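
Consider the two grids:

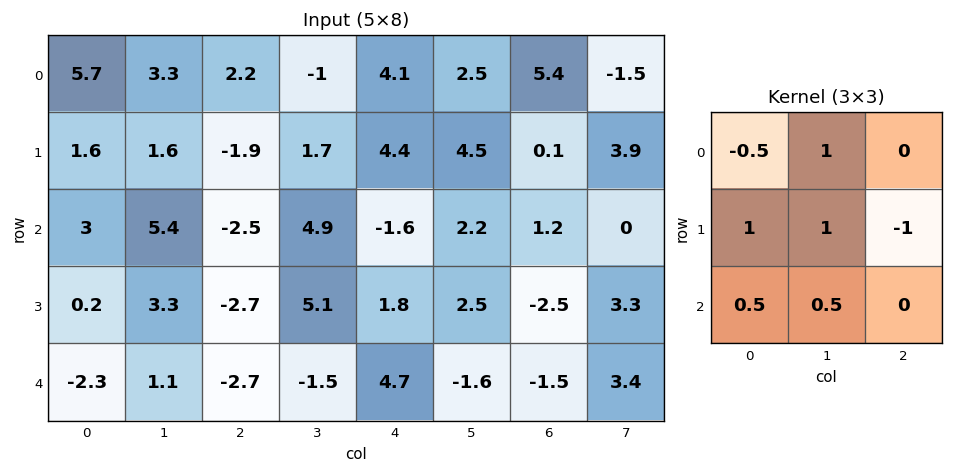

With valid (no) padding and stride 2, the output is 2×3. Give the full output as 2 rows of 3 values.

Output[0,0]: The receptive field on the input at this output position is [5.7 3.3 2.2 / 1.6 1.6 -1.9 / 3 5.4 -2.5]. Elementwise product with the kernel and sum: 5.7·-0.5 + 3.3·1 + 1.6·1 + 1.6·1 + -1.9·-1 + 3·0.5 + 5.4·0.5.
Output[0,1]: The receptive field on the input at this output position is [2.2 -1 4.1 / -1.9 1.7 4.4 / -2.5 4.9 -1.6]. Elementwise product with the kernel and sum: 2.2·-0.5 + -1·1 + -1.9·1 + 1.7·1 + 4.4·-1 + -2.5·0.5 + 4.9·0.5.

9.75 -5.5 9.55
9.5 4.65 11.35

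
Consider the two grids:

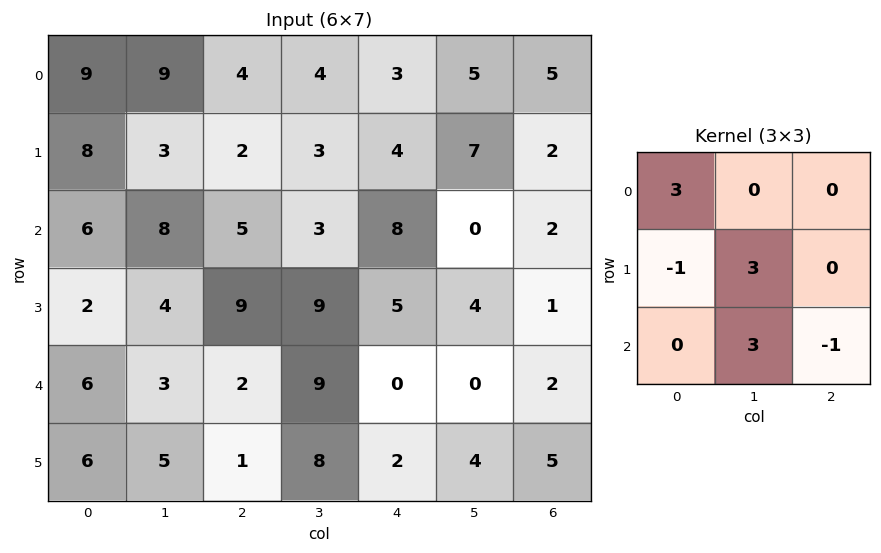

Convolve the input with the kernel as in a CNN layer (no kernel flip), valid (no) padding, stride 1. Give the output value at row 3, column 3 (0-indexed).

The receptive field on the input at this output position is [9 5 4 / 9 0 0 / 8 2 4]. Elementwise product with the kernel and sum: 9·3 + 9·-1 + 0·3 + 2·3 + 4·-1.

20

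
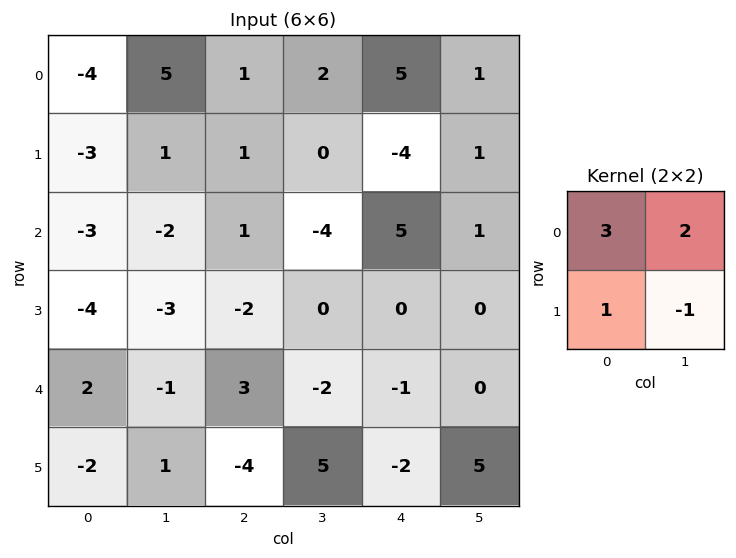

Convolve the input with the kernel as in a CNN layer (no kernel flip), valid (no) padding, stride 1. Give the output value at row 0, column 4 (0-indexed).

The receptive field on the input at this output position is [5 1 / -4 1]. Elementwise product with the kernel and sum: 5·3 + 1·2 + -4·1 + 1·-1.

12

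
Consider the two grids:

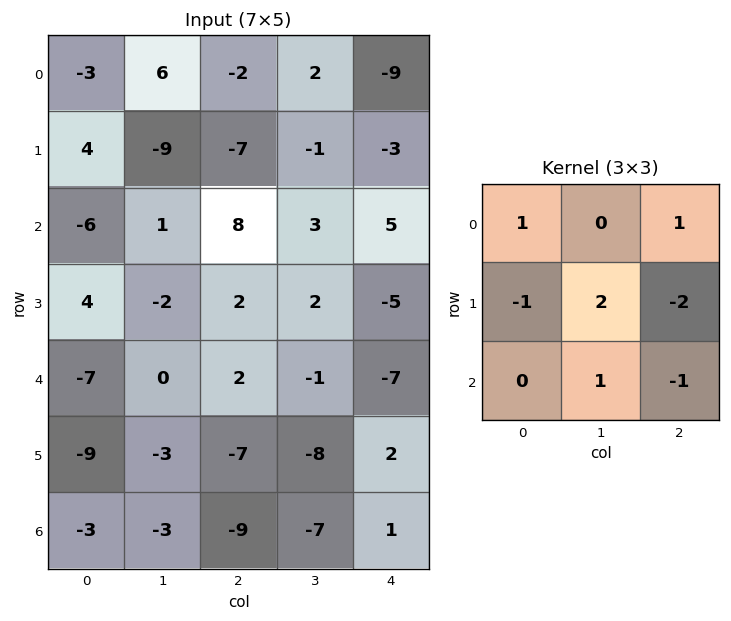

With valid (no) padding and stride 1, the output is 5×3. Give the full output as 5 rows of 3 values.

Output[0,0]: The receptive field on the input at this output position is [-3 6 -2 / 4 -9 -7 / -6 1 8]. Elementwise product with the kernel and sum: -3·1 + -2·1 + 4·-1 + -9·2 + -7·-2 + 1·1 + 8·-1.
Output[0,1]: The receptive field on the input at this output position is [6 -2 2 / -9 -7 -1 / 1 8 3]. Elementwise product with the kernel and sum: 6·1 + 2·1 + -9·-1 + -7·2 + -1·-2 + 8·1 + 3·-1.

-20 10 -2
-15 -1 -15
-12 9 31
13 7 -3
18 2 -26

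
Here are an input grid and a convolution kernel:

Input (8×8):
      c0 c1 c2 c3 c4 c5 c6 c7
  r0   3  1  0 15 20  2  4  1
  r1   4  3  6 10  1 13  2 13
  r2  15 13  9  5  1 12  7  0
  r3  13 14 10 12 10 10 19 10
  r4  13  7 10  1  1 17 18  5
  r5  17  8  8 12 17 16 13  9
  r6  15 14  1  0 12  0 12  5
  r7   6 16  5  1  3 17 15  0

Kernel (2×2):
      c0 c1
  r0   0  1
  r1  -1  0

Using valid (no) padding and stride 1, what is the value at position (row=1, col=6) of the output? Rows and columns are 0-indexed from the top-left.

The receptive field on the input at this output position is [2 13 / 7 0]. Elementwise product with the kernel and sum: 13·1 + 7·-1.

6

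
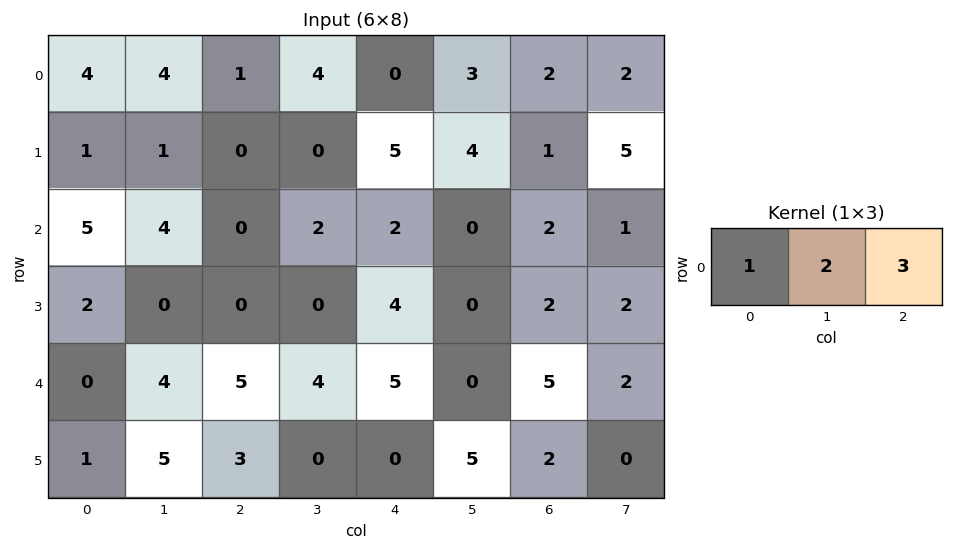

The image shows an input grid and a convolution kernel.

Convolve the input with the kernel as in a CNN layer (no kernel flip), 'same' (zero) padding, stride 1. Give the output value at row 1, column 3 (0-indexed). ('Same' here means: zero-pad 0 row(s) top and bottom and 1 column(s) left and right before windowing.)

The receptive field on the zero-padded input at this output position is [0 0 5]. Elementwise product with the kernel and sum: 0·1 + 0·2 + 5·3.

15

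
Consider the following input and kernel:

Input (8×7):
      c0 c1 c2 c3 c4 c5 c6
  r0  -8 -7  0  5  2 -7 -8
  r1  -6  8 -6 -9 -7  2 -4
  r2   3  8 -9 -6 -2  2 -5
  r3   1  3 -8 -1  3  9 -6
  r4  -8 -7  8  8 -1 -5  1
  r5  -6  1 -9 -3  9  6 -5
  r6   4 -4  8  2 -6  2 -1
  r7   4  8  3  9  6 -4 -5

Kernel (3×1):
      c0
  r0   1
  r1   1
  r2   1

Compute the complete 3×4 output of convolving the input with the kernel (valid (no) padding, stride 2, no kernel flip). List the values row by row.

-11 -15 -7 -17
-4 -9 0 -10
-10 7 2 -5

Output[0,0]: The receptive field on the input at this output position is [-8 / -6 / 3]. Elementwise product with the kernel and sum: -8·1 + -6·1 + 3·1.
Output[0,1]: The receptive field on the input at this output position is [0 / -6 / -9]. Elementwise product with the kernel and sum: 0·1 + -6·1 + -9·1.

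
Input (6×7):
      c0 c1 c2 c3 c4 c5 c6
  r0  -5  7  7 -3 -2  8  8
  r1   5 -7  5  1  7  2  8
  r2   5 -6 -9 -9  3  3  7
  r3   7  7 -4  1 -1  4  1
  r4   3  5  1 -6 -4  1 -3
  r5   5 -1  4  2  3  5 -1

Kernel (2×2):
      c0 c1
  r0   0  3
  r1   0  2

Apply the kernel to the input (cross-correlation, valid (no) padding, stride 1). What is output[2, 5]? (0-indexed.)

23

The receptive field on the input at this output position is [3 7 / 4 1]. Elementwise product with the kernel and sum: 7·3 + 1·2.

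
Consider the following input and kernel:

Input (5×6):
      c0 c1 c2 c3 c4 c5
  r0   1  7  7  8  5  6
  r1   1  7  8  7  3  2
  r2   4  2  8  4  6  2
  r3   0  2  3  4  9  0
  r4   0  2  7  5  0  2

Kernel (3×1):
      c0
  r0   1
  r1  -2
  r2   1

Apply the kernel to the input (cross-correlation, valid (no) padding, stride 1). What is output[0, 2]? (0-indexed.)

-1

The receptive field on the input at this output position is [7 / 8 / 8]. Elementwise product with the kernel and sum: 7·1 + 8·-2 + 8·1.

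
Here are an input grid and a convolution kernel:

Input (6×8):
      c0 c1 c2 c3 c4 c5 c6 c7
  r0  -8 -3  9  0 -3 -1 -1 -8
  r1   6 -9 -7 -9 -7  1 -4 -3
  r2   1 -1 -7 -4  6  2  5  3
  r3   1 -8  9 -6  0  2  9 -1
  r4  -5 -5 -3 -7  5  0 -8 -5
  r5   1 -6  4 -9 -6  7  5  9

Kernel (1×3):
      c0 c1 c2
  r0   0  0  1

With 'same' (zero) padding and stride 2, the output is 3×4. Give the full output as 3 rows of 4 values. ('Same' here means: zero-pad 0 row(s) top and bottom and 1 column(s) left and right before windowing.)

-3 0 -1 -8
-1 -4 2 3
-5 -7 0 -5

Output[0,0]: The receptive field on the zero-padded input at this output position is [0 -8 -3]. Elementwise product with the kernel and sum: -3·1.
Output[0,1]: The receptive field on the zero-padded input at this output position is [-3 9 0]. Elementwise product with the kernel and sum: 0·1.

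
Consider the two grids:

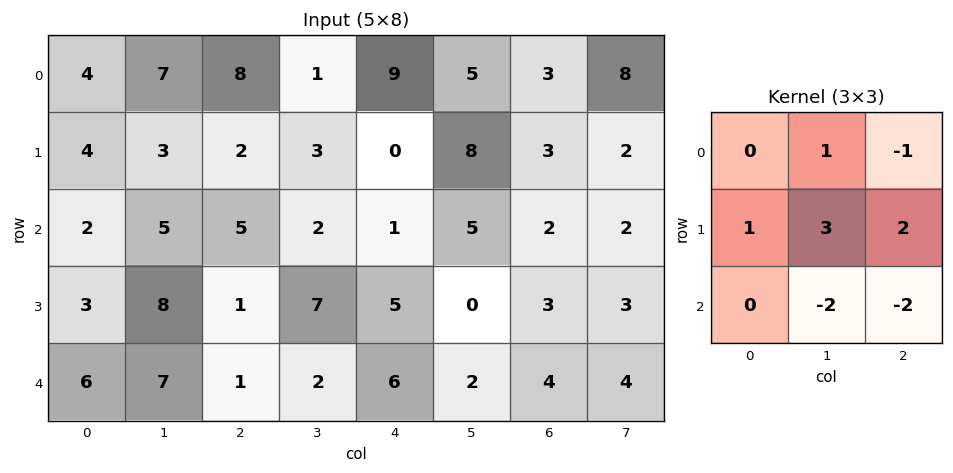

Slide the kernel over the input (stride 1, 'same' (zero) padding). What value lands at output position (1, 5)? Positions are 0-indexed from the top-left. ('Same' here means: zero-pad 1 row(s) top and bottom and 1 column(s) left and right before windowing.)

18

The receptive field on the zero-padded input at this output position is [9 5 3 / 0 8 3 / 1 5 2]. Elementwise product with the kernel and sum: 5·1 + 3·-1 + 0·1 + 8·3 + 3·2 + 5·-2 + 2·-2.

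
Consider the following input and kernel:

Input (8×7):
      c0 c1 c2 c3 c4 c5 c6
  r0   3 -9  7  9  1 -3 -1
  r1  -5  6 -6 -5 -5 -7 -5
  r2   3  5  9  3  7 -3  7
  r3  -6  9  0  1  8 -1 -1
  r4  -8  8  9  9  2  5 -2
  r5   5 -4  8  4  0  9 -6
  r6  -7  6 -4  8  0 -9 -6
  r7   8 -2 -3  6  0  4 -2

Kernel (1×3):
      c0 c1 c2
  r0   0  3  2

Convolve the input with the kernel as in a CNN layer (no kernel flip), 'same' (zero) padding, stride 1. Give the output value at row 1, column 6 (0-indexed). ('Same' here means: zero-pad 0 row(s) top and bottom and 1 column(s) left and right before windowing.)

-15

The receptive field on the zero-padded input at this output position is [-7 -5 0]. Elementwise product with the kernel and sum: -5·3 + 0·2.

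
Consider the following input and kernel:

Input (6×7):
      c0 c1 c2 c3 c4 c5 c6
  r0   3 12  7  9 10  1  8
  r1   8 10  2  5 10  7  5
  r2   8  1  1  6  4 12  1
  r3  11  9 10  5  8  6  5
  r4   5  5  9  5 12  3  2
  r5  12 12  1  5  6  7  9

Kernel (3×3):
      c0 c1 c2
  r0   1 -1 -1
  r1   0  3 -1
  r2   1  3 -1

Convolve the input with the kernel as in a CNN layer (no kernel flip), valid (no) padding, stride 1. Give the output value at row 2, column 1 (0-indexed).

46

The receptive field on the input at this output position is [1 1 6 / 9 10 5 / 5 9 5]. Elementwise product with the kernel and sum: 1·1 + 1·-1 + 6·-1 + 10·3 + 5·-1 + 5·1 + 9·3 + 5·-1.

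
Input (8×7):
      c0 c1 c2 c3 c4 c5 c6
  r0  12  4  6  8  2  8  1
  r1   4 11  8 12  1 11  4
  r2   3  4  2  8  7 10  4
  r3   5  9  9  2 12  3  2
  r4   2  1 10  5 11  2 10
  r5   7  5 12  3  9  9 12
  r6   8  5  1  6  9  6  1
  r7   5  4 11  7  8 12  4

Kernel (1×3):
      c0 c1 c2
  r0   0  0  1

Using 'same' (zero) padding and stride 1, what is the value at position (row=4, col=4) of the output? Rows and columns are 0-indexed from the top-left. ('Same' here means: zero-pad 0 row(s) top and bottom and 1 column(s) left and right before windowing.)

2

The receptive field on the zero-padded input at this output position is [5 11 2]. Elementwise product with the kernel and sum: 2·1.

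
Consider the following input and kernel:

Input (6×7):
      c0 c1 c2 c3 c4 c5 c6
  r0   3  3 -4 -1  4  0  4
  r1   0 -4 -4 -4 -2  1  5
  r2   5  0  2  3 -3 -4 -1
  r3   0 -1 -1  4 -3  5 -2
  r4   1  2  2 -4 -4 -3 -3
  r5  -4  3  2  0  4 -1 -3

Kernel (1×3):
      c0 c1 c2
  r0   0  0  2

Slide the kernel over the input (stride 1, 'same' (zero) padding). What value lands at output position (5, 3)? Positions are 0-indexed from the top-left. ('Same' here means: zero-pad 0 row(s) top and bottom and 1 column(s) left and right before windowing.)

The receptive field on the zero-padded input at this output position is [2 0 4]. Elementwise product with the kernel and sum: 4·2.

8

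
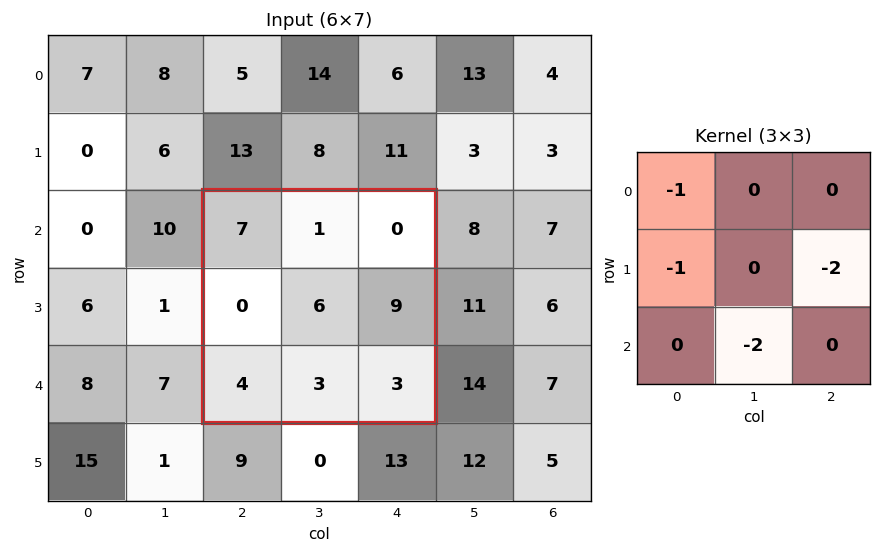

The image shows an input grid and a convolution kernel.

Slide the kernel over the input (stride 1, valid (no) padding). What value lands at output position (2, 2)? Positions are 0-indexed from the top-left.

-31

The receptive field on the input at this output position is [7 1 0 / 0 6 9 / 4 3 3]. Elementwise product with the kernel and sum: 7·-1 + 0·-1 + 9·-2 + 3·-2.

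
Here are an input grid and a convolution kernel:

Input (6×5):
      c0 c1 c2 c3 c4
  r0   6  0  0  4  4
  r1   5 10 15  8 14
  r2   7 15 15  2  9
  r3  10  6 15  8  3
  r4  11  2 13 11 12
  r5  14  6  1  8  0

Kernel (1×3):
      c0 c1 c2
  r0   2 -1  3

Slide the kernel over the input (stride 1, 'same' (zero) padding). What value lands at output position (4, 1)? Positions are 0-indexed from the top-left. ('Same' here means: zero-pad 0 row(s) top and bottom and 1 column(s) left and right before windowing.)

The receptive field on the zero-padded input at this output position is [11 2 13]. Elementwise product with the kernel and sum: 11·2 + 2·-1 + 13·3.

59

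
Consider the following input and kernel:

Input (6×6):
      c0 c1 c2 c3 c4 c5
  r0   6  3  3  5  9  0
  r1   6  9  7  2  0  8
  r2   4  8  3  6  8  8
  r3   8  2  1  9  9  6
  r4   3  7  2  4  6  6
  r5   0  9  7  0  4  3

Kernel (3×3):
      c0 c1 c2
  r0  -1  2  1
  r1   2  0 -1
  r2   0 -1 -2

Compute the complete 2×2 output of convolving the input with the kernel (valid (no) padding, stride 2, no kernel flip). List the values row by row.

-6 8
19 -6

Output[0,0]: The receptive field on the input at this output position is [6 3 3 / 6 9 7 / 4 8 3]. Elementwise product with the kernel and sum: 6·-1 + 3·2 + 3·1 + 6·2 + 7·-1 + 8·-1 + 3·-2.
Output[0,1]: The receptive field on the input at this output position is [3 5 9 / 7 2 0 / 3 6 8]. Elementwise product with the kernel and sum: 3·-1 + 5·2 + 9·1 + 7·2 + 0·-1 + 6·-1 + 8·-2.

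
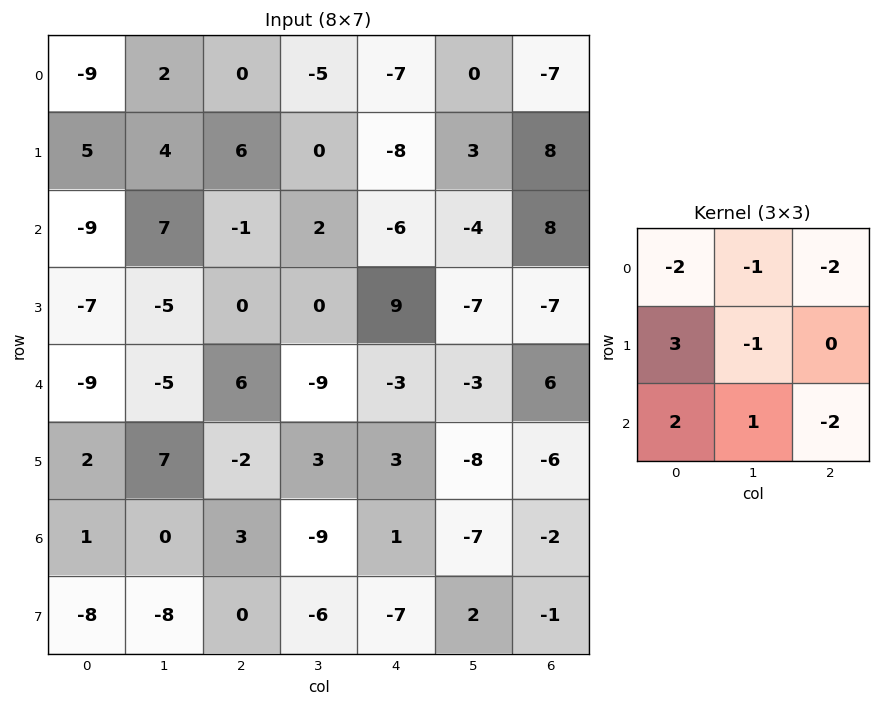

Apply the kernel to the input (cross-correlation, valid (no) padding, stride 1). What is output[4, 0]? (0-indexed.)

The receptive field on the input at this output position is [-9 -5 6 / 2 7 -2 / 1 0 3]. Elementwise product with the kernel and sum: -9·-2 + -5·-1 + 6·-2 + 2·3 + 7·-1 + 1·2 + 0·1 + 3·-2.

6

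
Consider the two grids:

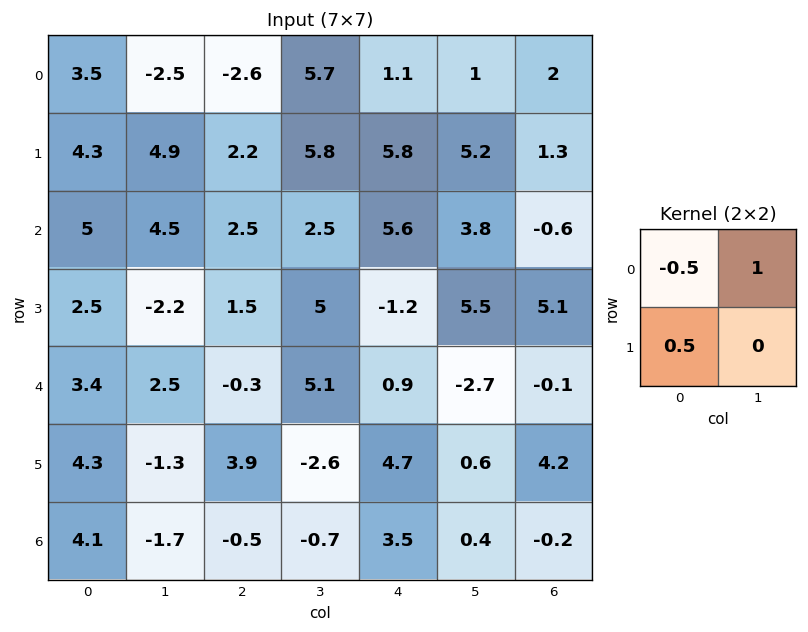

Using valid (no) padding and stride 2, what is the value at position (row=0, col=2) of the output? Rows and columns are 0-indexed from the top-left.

3.35

The receptive field on the input at this output position is [1.1 1 / 5.8 5.2]. Elementwise product with the kernel and sum: 1.1·-0.5 + 1·1 + 5.8·0.5.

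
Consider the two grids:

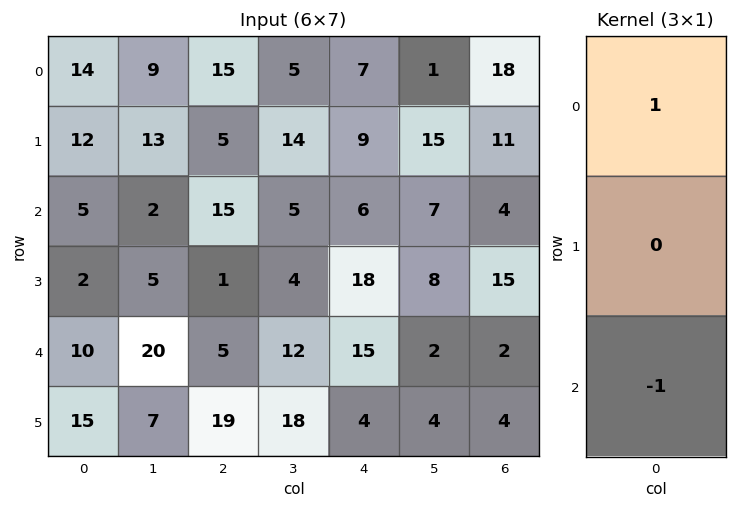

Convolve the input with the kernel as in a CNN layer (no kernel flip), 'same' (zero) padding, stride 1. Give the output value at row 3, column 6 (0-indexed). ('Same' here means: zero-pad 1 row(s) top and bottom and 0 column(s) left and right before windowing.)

2

The receptive field on the zero-padded input at this output position is [4 / 15 / 2]. Elementwise product with the kernel and sum: 4·1 + 2·-1.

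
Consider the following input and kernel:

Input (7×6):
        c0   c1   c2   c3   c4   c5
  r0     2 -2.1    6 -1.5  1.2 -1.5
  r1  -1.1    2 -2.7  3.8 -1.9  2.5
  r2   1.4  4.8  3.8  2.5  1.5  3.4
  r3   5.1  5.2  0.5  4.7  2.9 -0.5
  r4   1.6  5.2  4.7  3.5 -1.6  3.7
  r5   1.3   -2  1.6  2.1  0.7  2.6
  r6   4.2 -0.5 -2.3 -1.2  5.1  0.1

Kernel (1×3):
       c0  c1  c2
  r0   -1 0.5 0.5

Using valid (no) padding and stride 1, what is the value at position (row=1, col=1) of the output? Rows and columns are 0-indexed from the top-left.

-1.45

The receptive field on the input at this output position is [2 -2.7 3.8]. Elementwise product with the kernel and sum: 2·-1 + -2.7·0.5 + 3.8·0.5.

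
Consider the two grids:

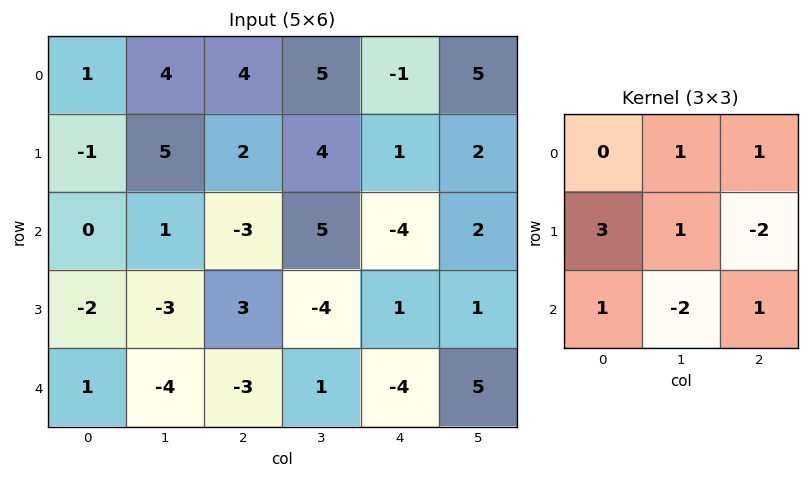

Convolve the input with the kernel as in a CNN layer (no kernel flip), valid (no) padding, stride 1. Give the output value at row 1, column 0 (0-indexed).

21

The receptive field on the input at this output position is [-1 5 2 / 0 1 -3 / -2 -3 3]. Elementwise product with the kernel and sum: 5·1 + 2·1 + 0·3 + 1·1 + -3·-2 + -2·1 + -3·-2 + 3·1.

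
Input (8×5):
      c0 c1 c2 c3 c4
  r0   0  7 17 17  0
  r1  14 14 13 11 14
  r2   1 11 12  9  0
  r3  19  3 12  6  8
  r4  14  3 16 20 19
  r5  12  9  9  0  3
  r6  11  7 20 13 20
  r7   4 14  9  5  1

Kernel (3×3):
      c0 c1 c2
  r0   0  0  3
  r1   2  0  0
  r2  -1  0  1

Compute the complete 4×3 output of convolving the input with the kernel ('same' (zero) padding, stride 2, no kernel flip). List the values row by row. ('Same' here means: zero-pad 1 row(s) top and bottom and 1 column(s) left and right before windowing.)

14 11 23
45 58 12
18 15 40
41 5 21

Output[0,0]: The receptive field on the zero-padded input at this output position is [0 0 0 / 0 0 7 / 0 14 14]. Elementwise product with the kernel and sum: 0·3 + 0·2 + 0·-1 + 14·1.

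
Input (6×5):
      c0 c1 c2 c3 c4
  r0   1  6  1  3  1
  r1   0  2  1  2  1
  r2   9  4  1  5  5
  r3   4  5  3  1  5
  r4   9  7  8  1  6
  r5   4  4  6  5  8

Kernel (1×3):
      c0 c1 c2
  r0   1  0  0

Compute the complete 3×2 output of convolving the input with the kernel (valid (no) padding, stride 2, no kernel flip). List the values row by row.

Output[0,0]: The receptive field on the input at this output position is [1 6 1]. Elementwise product with the kernel and sum: 1·1.

1 1
9 1
9 8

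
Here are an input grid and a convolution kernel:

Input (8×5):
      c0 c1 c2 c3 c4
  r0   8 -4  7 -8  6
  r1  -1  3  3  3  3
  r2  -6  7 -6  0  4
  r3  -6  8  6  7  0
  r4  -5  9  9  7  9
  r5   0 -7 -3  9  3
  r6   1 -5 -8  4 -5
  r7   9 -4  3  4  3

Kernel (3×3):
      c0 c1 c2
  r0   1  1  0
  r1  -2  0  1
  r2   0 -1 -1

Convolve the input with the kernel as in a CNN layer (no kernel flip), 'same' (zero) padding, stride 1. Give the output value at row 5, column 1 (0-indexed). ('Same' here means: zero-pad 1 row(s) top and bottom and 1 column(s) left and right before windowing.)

The receptive field on the zero-padded input at this output position is [-5 9 9 / 0 -7 -3 / 1 -5 -8]. Elementwise product with the kernel and sum: -5·1 + 9·1 + 0·-2 + -3·1 + -5·-1 + -8·-1.

14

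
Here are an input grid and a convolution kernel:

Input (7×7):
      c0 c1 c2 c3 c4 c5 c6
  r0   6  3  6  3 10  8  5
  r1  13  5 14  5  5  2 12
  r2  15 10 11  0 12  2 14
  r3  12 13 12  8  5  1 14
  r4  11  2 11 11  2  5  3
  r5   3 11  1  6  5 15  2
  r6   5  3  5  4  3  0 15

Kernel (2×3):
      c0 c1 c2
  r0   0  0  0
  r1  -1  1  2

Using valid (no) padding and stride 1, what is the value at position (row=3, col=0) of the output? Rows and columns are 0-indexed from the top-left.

The receptive field on the input at this output position is [12 13 12 / 11 2 11]. Elementwise product with the kernel and sum: 11·-1 + 2·1 + 11·2.

13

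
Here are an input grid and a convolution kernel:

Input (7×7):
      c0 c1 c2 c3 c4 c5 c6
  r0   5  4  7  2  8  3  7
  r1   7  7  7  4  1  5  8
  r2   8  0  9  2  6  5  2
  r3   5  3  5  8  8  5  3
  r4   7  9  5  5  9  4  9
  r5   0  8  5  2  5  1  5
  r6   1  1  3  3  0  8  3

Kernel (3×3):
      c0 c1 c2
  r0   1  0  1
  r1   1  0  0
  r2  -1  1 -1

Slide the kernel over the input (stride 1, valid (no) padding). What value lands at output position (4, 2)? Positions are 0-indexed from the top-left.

The receptive field on the input at this output position is [5 5 9 / 5 2 5 / 3 3 0]. Elementwise product with the kernel and sum: 5·1 + 9·1 + 5·1 + 3·-1 + 3·1 + 0·-1.

19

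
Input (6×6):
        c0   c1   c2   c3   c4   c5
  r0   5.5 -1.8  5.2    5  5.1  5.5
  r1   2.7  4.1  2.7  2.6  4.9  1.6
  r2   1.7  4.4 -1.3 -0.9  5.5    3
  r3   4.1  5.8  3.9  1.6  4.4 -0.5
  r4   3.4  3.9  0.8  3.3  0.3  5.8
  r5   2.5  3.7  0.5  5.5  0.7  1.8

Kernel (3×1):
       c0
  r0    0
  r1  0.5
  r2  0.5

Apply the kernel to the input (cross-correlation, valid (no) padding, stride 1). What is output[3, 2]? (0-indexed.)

The receptive field on the input at this output position is [3.9 / 0.8 / 0.5]. Elementwise product with the kernel and sum: 0.8·0.5 + 0.5·0.5.

0.65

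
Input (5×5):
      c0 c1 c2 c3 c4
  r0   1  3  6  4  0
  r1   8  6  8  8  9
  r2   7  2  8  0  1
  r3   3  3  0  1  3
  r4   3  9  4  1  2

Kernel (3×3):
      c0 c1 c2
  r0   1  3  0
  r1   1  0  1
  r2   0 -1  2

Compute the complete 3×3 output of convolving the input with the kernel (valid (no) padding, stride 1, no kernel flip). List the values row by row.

40 27 37
38 34 46
15 28 14

Output[0,0]: The receptive field on the input at this output position is [1 3 6 / 8 6 8 / 7 2 8]. Elementwise product with the kernel and sum: 1·1 + 3·3 + 8·1 + 8·1 + 2·-1 + 8·2.
Output[0,1]: The receptive field on the input at this output position is [3 6 4 / 6 8 8 / 2 8 0]. Elementwise product with the kernel and sum: 3·1 + 6·3 + 6·1 + 8·1 + 8·-1 + 0·2.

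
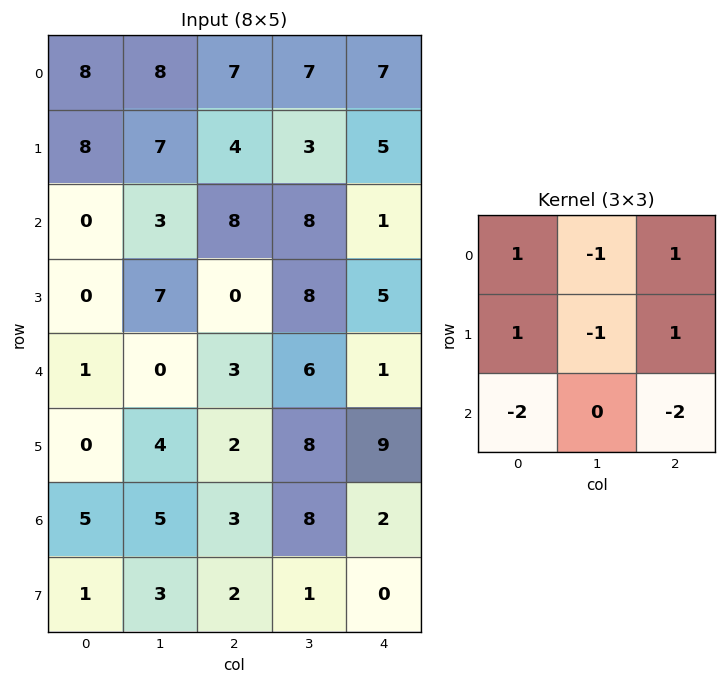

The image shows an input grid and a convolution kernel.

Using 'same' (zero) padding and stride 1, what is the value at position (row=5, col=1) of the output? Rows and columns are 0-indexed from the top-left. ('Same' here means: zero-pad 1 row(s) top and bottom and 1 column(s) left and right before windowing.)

-14

The receptive field on the zero-padded input at this output position is [1 0 3 / 0 4 2 / 5 5 3]. Elementwise product with the kernel and sum: 1·1 + 0·-1 + 3·1 + 0·1 + 4·-1 + 2·1 + 5·-2 + 3·-2.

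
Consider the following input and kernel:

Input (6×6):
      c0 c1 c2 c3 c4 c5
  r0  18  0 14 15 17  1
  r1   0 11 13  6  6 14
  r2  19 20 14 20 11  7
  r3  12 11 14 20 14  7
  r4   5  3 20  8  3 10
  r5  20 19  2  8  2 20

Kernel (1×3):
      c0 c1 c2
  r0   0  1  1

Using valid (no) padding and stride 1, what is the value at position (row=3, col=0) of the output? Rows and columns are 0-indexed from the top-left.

25

The receptive field on the input at this output position is [12 11 14]. Elementwise product with the kernel and sum: 11·1 + 14·1.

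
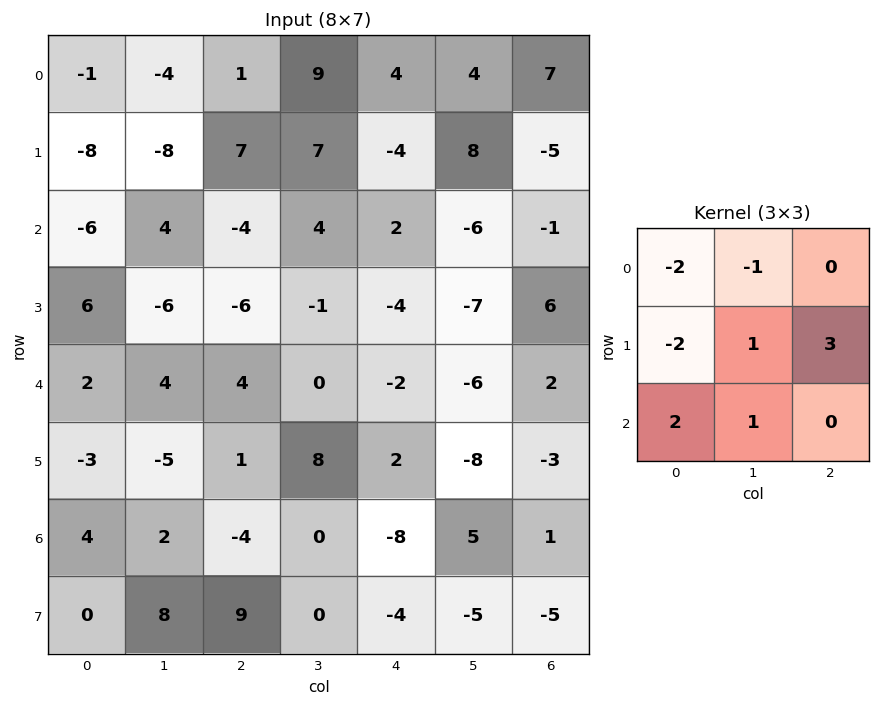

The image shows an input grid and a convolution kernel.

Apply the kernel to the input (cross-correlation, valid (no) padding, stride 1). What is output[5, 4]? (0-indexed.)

15

The receptive field on the input at this output position is [2 -8 -3 / -8 5 1 / -4 -5 -5]. Elementwise product with the kernel and sum: 2·-2 + -8·-1 + -8·-2 + 5·1 + 1·3 + -4·2 + -5·1.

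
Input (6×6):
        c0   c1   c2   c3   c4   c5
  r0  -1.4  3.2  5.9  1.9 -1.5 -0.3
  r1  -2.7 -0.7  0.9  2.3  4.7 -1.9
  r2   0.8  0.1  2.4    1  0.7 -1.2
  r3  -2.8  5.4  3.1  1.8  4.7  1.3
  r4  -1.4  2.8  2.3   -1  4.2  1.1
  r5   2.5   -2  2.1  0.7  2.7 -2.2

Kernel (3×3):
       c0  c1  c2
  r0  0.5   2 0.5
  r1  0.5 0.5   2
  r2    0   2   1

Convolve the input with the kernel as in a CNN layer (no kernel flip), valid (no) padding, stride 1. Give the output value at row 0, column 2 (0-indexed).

The receptive field on the input at this output position is [5.9 1.9 -1.5 / 0.9 2.3 4.7 / 2.4 1 0.7]. Elementwise product with the kernel and sum: 5.9·0.5 + 1.9·2 + -1.5·0.5 + 0.9·0.5 + 2.3·0.5 + 4.7·2 + 1·2 + 0.7·1.

19.7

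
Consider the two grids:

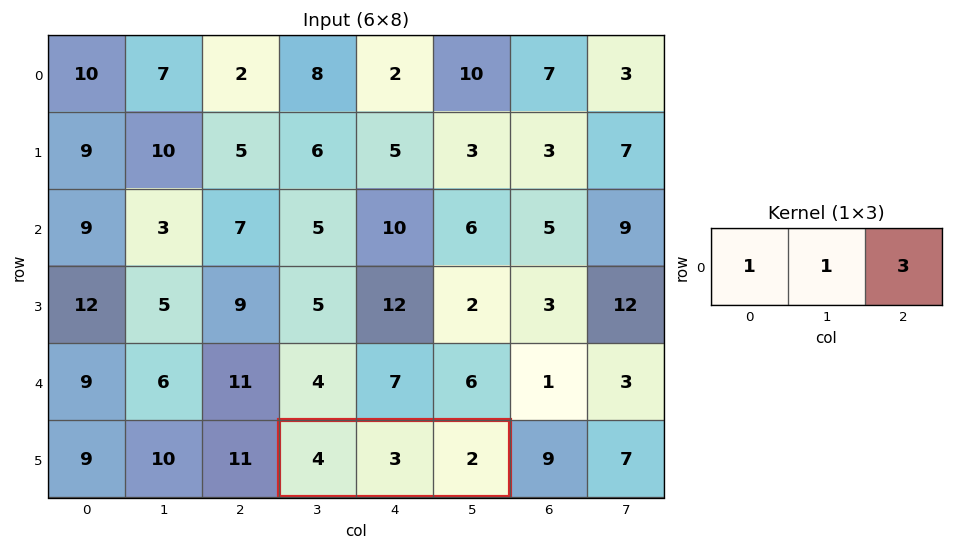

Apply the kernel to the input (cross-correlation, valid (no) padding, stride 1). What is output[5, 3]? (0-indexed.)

The receptive field on the input at this output position is [4 3 2]. Elementwise product with the kernel and sum: 4·1 + 3·1 + 2·3.

13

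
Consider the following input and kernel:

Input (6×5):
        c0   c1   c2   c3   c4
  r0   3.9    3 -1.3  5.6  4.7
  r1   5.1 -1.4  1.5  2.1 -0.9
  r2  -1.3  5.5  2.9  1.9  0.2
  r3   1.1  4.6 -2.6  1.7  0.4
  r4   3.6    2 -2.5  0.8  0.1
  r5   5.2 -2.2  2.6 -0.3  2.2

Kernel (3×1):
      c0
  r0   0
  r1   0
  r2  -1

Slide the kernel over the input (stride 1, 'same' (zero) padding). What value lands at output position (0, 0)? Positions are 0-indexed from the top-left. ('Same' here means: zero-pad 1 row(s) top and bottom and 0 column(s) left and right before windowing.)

-5.1

The receptive field on the zero-padded input at this output position is [0 / 3.9 / 5.1]. Elementwise product with the kernel and sum: 5.1·-1.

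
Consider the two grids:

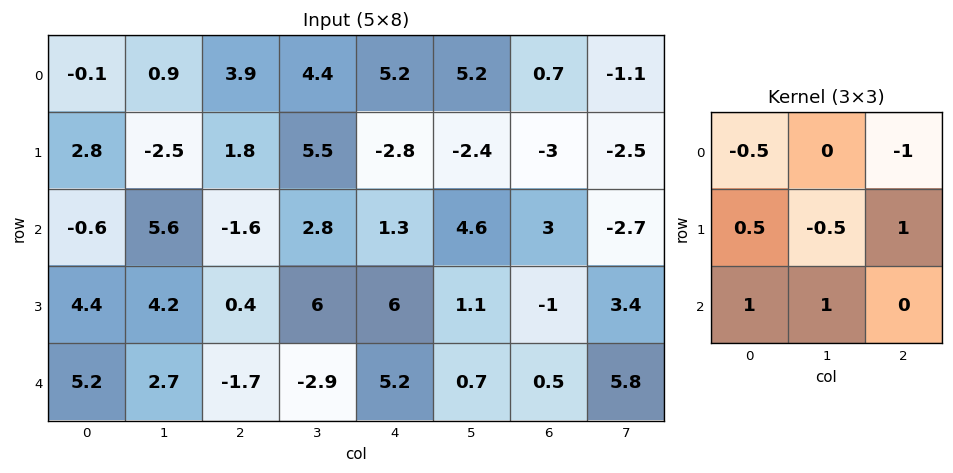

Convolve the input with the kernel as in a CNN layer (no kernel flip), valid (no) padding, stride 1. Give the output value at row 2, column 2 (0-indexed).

-1.9

The receptive field on the input at this output position is [-1.6 2.8 1.3 / 0.4 6 6 / -1.7 -2.9 5.2]. Elementwise product with the kernel and sum: -1.6·-0.5 + 1.3·-1 + 0.4·0.5 + 6·-0.5 + 6·1 + -1.7·1 + -2.9·1.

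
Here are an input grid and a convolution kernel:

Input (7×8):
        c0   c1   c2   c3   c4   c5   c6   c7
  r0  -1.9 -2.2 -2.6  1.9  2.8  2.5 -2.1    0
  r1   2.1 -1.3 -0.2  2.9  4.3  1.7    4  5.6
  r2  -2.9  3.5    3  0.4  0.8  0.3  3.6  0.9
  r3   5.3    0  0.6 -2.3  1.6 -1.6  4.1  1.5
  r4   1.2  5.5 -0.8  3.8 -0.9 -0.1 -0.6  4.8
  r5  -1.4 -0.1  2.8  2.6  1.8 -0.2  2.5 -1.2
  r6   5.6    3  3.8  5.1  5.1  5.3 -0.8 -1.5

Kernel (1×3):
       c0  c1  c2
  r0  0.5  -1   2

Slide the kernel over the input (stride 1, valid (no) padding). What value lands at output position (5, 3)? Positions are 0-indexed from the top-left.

-0.9

The receptive field on the input at this output position is [2.6 1.8 -0.2]. Elementwise product with the kernel and sum: 2.6·0.5 + 1.8·-1 + -0.2·2.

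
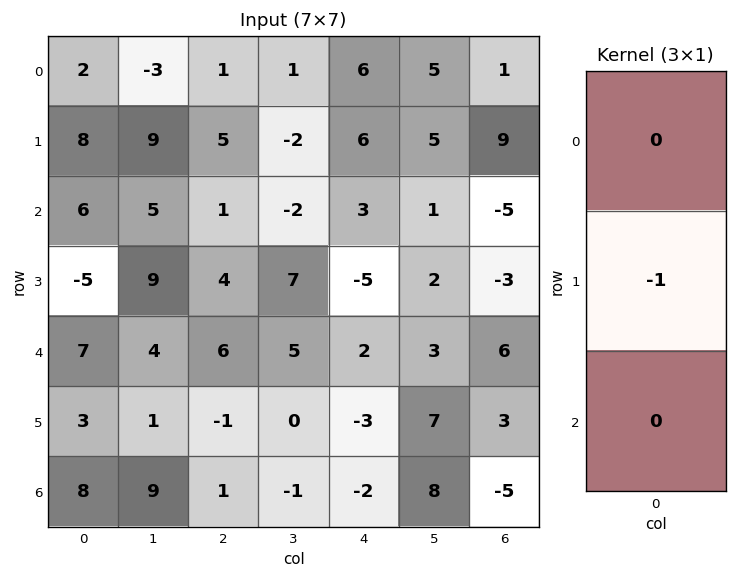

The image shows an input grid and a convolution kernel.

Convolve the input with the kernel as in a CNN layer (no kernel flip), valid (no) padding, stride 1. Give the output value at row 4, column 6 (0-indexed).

-3

The receptive field on the input at this output position is [6 / 3 / -5]. Elementwise product with the kernel and sum: 3·-1.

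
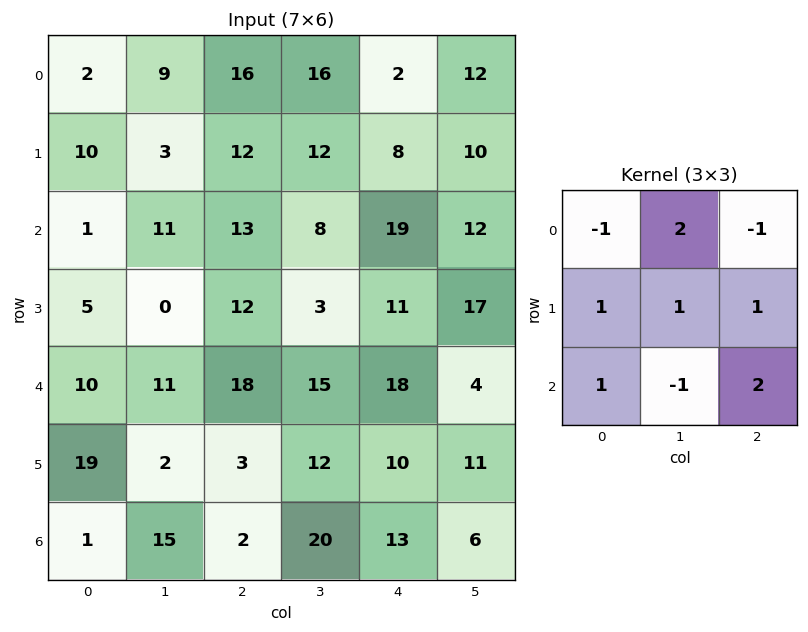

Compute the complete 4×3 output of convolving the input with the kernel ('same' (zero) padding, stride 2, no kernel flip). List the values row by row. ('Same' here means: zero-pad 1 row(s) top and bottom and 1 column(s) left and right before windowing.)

Output[0,0]: The receptive field on the zero-padded input at this output position is [0 0 0 / 0 2 9 / 0 10 3]. Elementwise product with the kernel and sum: 0·-1 + 0·2 + 0·-1 + 0·1 + 2·1 + 9·1 + 0·1 + 10·-1 + 3·2.

7 56 54
24 35 59
16 88 63
52 29 36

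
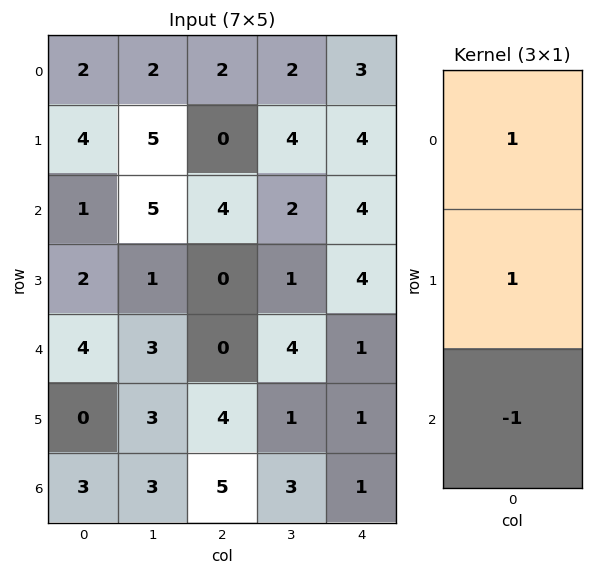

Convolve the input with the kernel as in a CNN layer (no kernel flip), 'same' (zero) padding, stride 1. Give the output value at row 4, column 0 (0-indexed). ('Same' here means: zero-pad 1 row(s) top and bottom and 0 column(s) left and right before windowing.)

The receptive field on the zero-padded input at this output position is [2 / 4 / 0]. Elementwise product with the kernel and sum: 2·1 + 4·1 + 0·-1.

6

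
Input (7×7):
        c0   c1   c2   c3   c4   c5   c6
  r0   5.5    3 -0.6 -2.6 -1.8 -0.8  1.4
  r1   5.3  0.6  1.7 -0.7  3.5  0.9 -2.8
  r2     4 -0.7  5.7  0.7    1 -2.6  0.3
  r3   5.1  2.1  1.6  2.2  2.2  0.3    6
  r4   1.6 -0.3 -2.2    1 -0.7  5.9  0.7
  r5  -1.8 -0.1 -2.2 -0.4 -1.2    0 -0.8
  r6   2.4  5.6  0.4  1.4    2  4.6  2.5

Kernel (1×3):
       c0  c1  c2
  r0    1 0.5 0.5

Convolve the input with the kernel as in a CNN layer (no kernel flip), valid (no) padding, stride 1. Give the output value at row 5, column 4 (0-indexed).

The receptive field on the input at this output position is [-1.2 0 -0.8]. Elementwise product with the kernel and sum: -1.2·1 + 0·0.5 + -0.8·0.5.

-1.6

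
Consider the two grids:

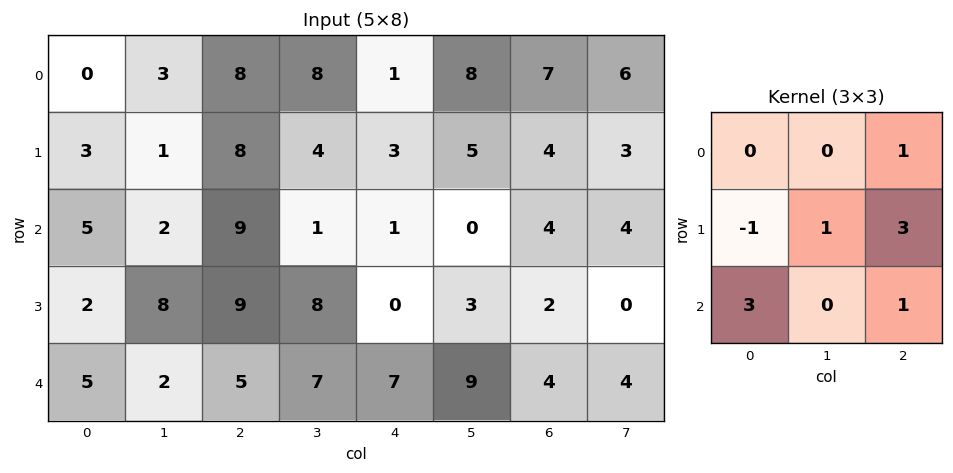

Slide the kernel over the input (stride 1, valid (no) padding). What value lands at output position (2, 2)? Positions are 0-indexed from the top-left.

The receptive field on the input at this output position is [9 1 1 / 9 8 0 / 5 7 7]. Elementwise product with the kernel and sum: 1·1 + 9·-1 + 8·1 + 0·3 + 5·3 + 7·1.

22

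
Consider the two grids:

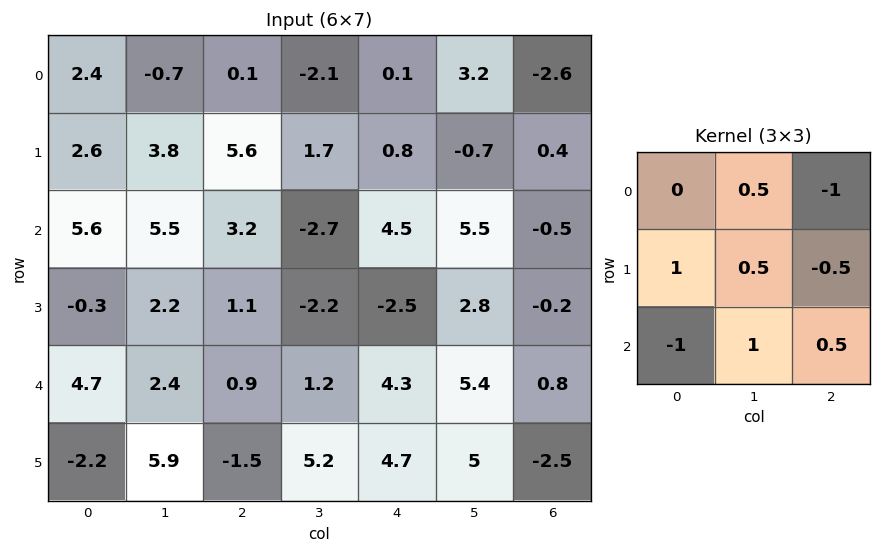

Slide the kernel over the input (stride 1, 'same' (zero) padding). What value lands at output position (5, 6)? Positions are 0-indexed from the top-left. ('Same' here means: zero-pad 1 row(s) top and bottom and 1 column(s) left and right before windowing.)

The receptive field on the zero-padded input at this output position is [5.4 0.8 0 / 5 -2.5 0 / 0 0 0]. Elementwise product with the kernel and sum: 0.8·0.5 + 0·-1 + 5·1 + -2.5·0.5 + 0·-0.5 + 0·-1 + 0·1 + 0·0.5.

4.15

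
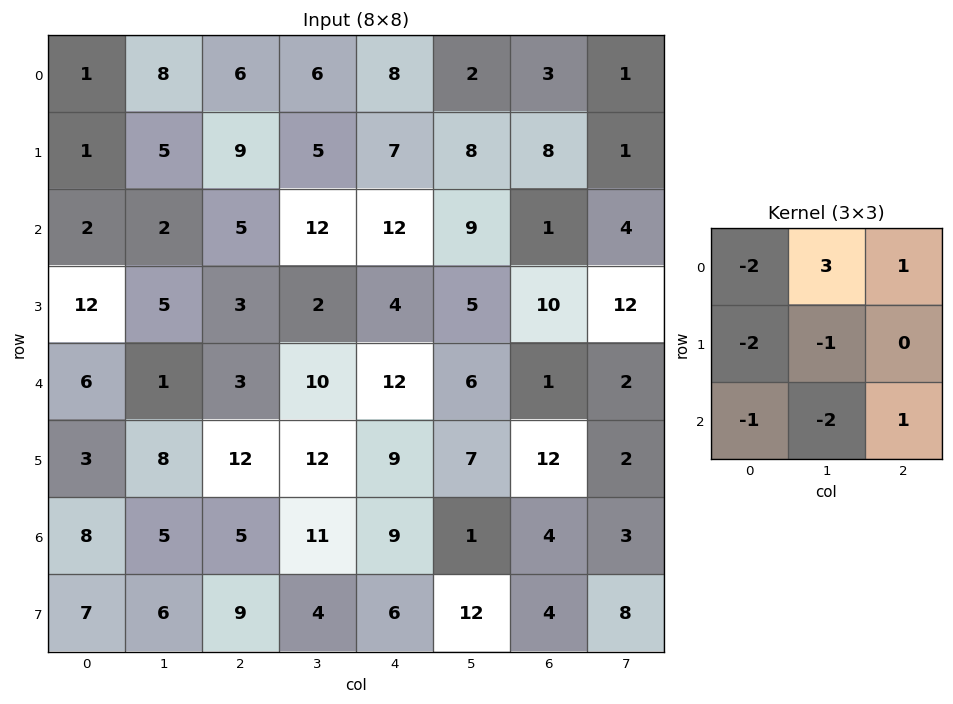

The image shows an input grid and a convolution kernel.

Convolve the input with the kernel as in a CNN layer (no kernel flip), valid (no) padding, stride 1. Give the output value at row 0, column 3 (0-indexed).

-30

The receptive field on the input at this output position is [6 8 2 / 5 7 8 / 12 12 9]. Elementwise product with the kernel and sum: 6·-2 + 8·3 + 2·1 + 5·-2 + 7·-1 + 12·-1 + 12·-2 + 9·1.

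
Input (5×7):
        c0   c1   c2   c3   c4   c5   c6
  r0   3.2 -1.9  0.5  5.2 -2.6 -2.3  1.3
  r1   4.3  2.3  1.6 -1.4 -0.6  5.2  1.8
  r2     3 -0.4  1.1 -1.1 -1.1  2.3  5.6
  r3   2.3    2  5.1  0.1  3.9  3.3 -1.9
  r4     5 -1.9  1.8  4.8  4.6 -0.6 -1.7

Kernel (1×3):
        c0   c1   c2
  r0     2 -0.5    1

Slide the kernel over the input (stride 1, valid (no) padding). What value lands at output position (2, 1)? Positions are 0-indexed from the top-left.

The receptive field on the input at this output position is [-0.4 1.1 -1.1]. Elementwise product with the kernel and sum: -0.4·2 + 1.1·-0.5 + -1.1·1.

-2.45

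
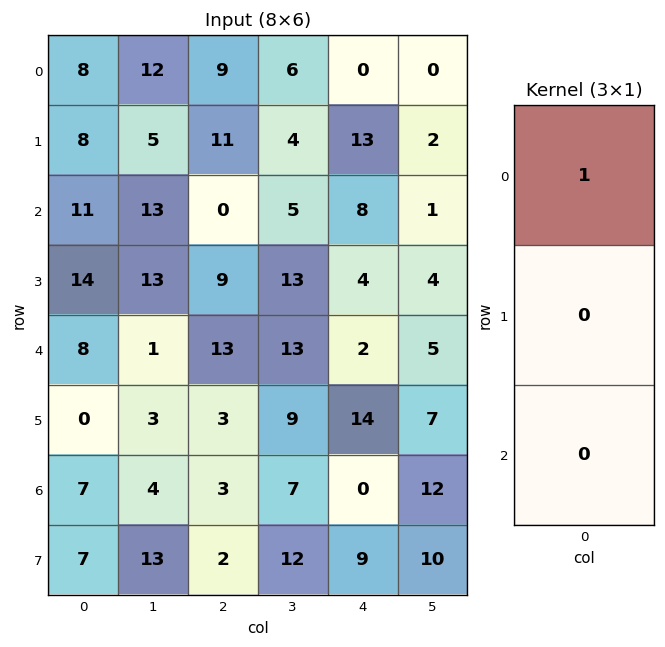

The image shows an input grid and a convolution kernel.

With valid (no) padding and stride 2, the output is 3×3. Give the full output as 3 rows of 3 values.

Output[0,0]: The receptive field on the input at this output position is [8 / 8 / 11]. Elementwise product with the kernel and sum: 8·1.
Output[0,1]: The receptive field on the input at this output position is [9 / 11 / 0]. Elementwise product with the kernel and sum: 9·1.

8 9 0
11 0 8
8 13 2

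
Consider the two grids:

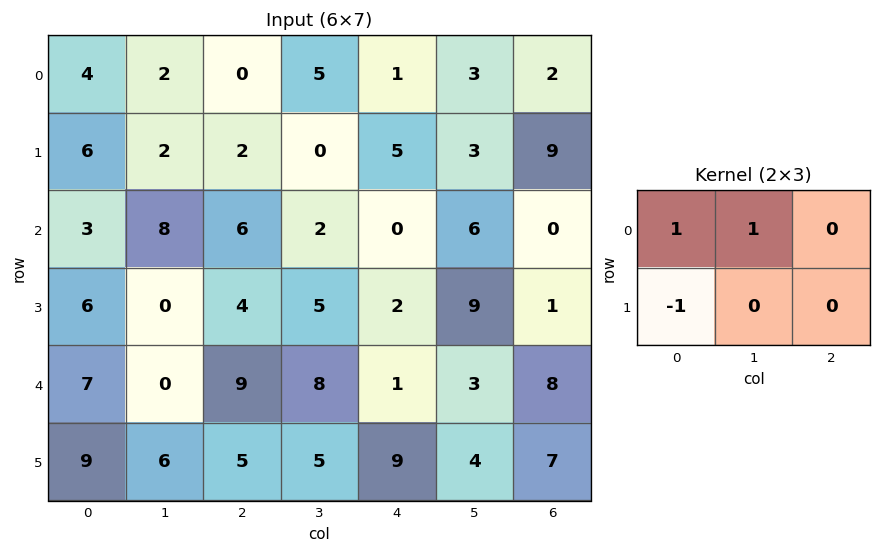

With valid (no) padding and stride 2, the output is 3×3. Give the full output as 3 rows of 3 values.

0 3 -1
5 4 4
-2 12 -5

Output[0,0]: The receptive field on the input at this output position is [4 2 0 / 6 2 2]. Elementwise product with the kernel and sum: 4·1 + 2·1 + 6·-1.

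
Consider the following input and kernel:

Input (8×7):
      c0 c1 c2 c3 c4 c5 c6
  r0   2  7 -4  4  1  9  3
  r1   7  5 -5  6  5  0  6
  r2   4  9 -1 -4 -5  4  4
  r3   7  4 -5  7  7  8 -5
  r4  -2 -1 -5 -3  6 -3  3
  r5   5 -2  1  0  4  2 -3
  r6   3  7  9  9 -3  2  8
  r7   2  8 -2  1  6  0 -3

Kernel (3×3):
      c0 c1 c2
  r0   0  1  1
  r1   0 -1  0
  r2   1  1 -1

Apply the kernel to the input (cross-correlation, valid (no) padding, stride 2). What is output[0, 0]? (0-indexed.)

The receptive field on the input at this output position is [2 7 -4 / 7 5 -5 / 4 9 -1]. Elementwise product with the kernel and sum: 7·1 + -4·1 + 5·-1 + 4·1 + 9·1 + -1·-1.

12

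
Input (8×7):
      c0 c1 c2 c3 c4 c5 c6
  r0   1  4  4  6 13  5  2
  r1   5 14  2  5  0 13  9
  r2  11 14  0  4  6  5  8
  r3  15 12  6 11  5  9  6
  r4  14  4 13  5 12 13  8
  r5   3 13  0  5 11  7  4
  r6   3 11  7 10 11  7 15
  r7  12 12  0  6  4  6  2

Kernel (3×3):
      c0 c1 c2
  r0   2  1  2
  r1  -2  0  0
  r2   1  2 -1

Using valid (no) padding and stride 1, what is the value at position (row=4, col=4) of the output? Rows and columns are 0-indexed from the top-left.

The receptive field on the input at this output position is [12 13 8 / 11 7 4 / 11 7 15]. Elementwise product with the kernel and sum: 12·2 + 13·1 + 8·2 + 11·-2 + 11·1 + 7·2 + 15·-1.

41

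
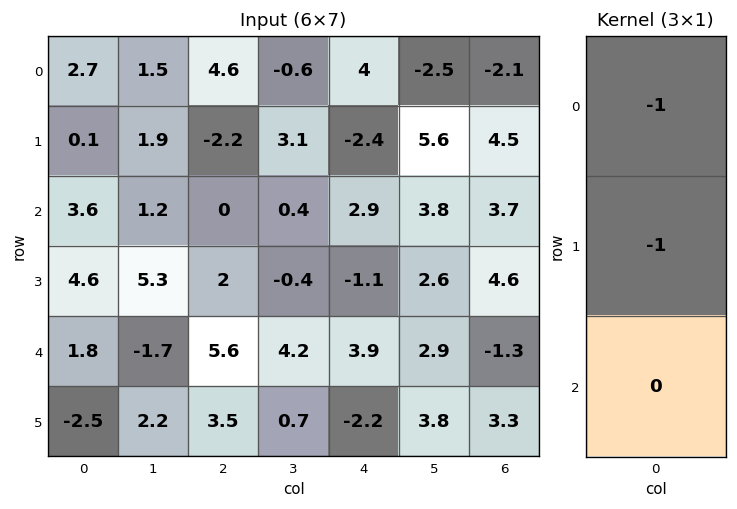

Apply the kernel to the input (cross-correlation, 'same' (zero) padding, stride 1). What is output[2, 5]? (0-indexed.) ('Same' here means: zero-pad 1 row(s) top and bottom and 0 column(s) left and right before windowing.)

The receptive field on the zero-padded input at this output position is [5.6 / 3.8 / 2.6]. Elementwise product with the kernel and sum: 5.6·-1 + 3.8·-1.

-9.4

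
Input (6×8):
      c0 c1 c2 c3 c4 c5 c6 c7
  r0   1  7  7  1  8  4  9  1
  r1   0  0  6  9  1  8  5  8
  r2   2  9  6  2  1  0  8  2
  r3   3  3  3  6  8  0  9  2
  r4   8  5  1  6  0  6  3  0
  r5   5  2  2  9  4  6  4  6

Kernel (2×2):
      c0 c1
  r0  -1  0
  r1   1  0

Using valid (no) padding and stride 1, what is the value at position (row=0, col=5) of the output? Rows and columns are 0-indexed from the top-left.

The receptive field on the input at this output position is [4 9 / 8 5]. Elementwise product with the kernel and sum: 4·-1 + 8·1.

4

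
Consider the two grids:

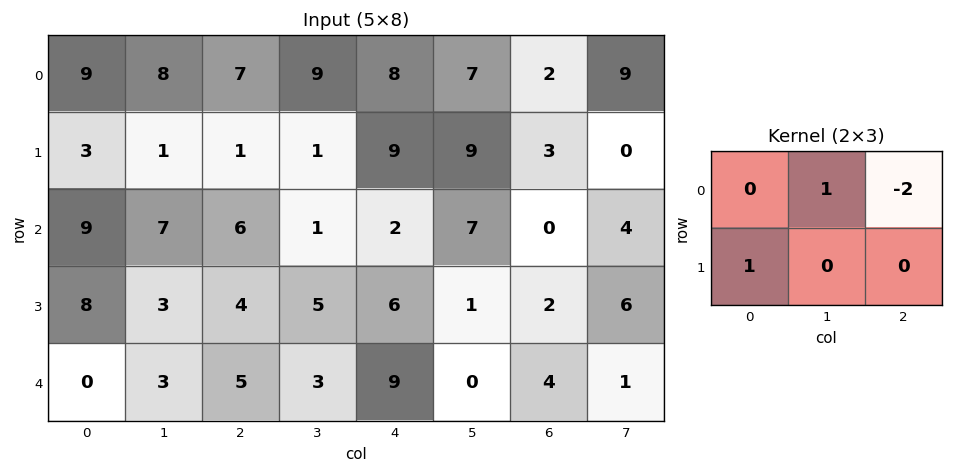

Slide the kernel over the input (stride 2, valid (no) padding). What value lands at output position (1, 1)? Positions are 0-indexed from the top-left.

1

The receptive field on the input at this output position is [6 1 2 / 4 5 6]. Elementwise product with the kernel and sum: 1·1 + 2·-2 + 4·1.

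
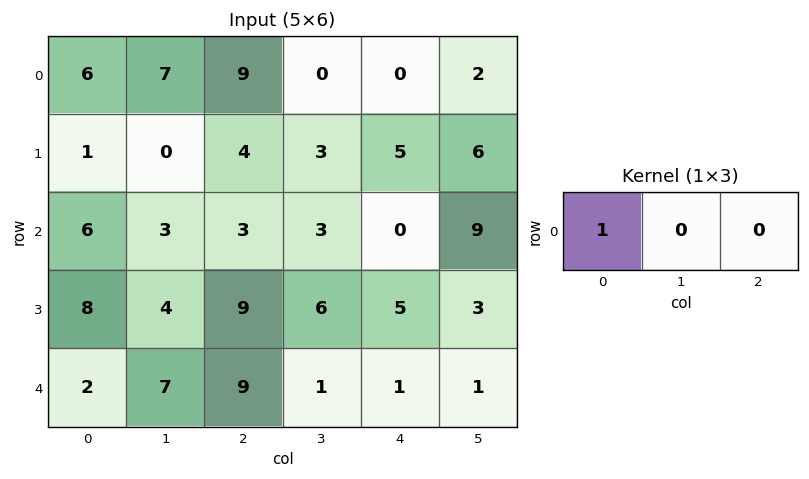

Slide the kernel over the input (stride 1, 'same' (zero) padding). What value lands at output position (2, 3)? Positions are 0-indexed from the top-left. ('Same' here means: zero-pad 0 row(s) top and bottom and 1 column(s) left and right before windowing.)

The receptive field on the zero-padded input at this output position is [3 3 0]. Elementwise product with the kernel and sum: 3·1.

3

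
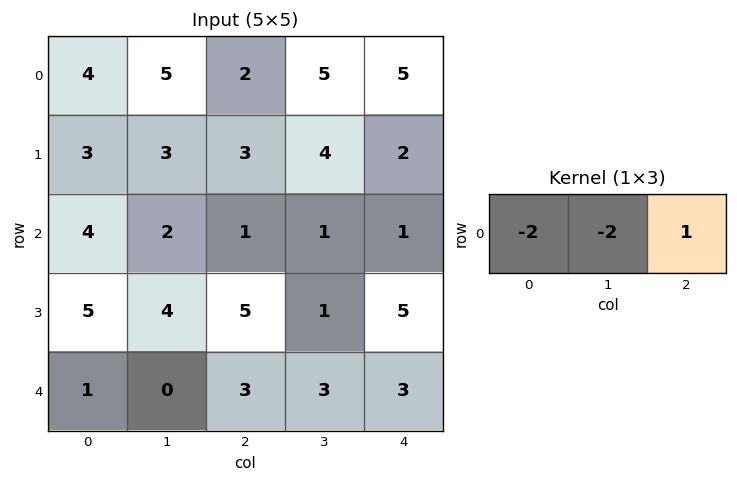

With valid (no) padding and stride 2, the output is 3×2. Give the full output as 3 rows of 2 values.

-16 -9
-11 -3
1 -9

Output[0,0]: The receptive field on the input at this output position is [4 5 2]. Elementwise product with the kernel and sum: 4·-2 + 5·-2 + 2·1.
Output[0,1]: The receptive field on the input at this output position is [2 5 5]. Elementwise product with the kernel and sum: 2·-2 + 5·-2 + 5·1.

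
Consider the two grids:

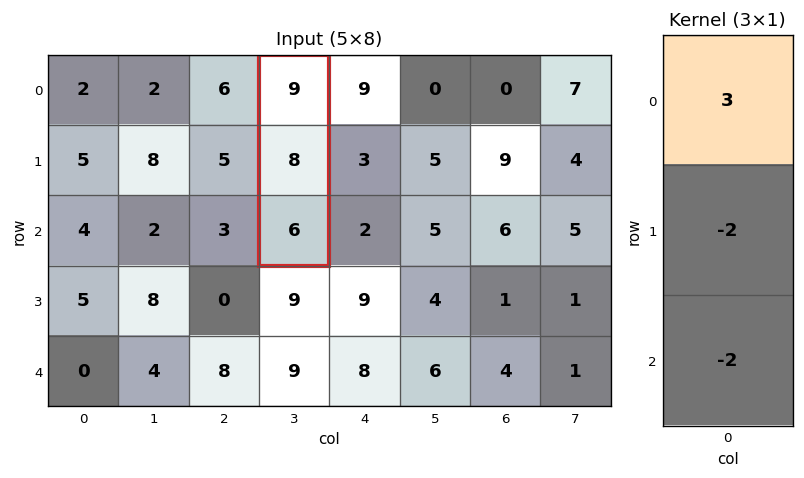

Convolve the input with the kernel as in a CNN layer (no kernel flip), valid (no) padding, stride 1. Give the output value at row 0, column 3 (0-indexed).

The receptive field on the input at this output position is [9 / 8 / 6]. Elementwise product with the kernel and sum: 9·3 + 8·-2 + 6·-2.

-1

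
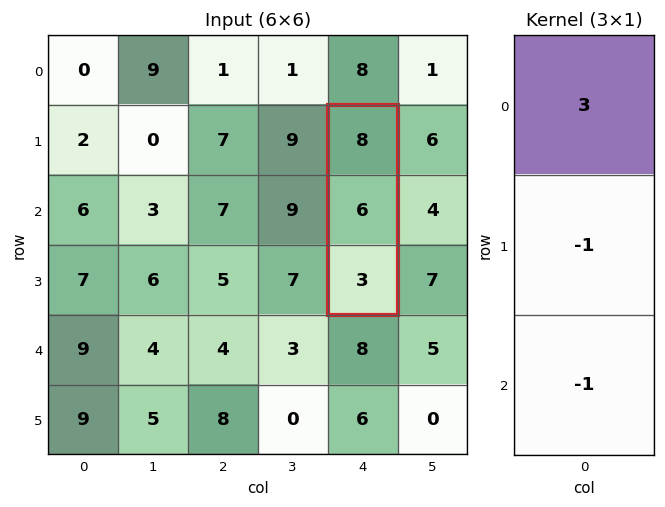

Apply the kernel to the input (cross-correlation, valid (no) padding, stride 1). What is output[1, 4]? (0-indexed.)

The receptive field on the input at this output position is [8 / 6 / 3]. Elementwise product with the kernel and sum: 8·3 + 6·-1 + 3·-1.

15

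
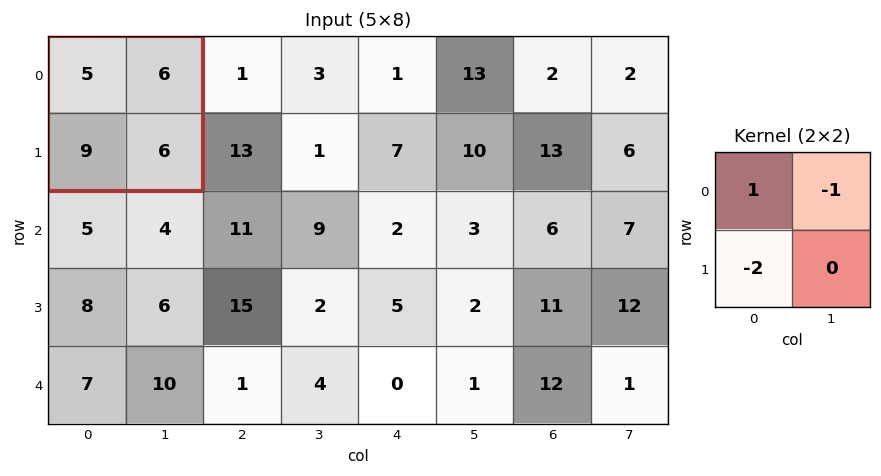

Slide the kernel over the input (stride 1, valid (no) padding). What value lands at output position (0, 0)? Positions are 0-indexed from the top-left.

The receptive field on the input at this output position is [5 6 / 9 6]. Elementwise product with the kernel and sum: 5·1 + 6·-1 + 9·-2.

-19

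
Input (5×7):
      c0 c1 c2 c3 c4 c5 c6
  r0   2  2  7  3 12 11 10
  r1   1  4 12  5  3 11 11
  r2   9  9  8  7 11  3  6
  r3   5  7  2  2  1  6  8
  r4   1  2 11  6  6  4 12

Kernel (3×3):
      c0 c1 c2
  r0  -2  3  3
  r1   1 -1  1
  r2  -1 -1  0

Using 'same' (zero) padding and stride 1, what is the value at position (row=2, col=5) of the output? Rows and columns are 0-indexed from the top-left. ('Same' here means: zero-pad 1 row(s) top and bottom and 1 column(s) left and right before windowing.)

The receptive field on the zero-padded input at this output position is [3 11 11 / 11 3 6 / 1 6 8]. Elementwise product with the kernel and sum: 3·-2 + 11·3 + 11·3 + 11·1 + 3·-1 + 6·1 + 1·-1 + 6·-1.

67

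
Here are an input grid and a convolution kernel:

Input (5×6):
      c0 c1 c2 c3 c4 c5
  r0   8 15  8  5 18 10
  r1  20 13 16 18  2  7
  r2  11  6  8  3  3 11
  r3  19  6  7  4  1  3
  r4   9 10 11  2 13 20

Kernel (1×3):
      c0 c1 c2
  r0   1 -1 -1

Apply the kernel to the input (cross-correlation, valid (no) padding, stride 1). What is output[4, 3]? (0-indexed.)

The receptive field on the input at this output position is [2 13 20]. Elementwise product with the kernel and sum: 2·1 + 13·-1 + 20·-1.

-31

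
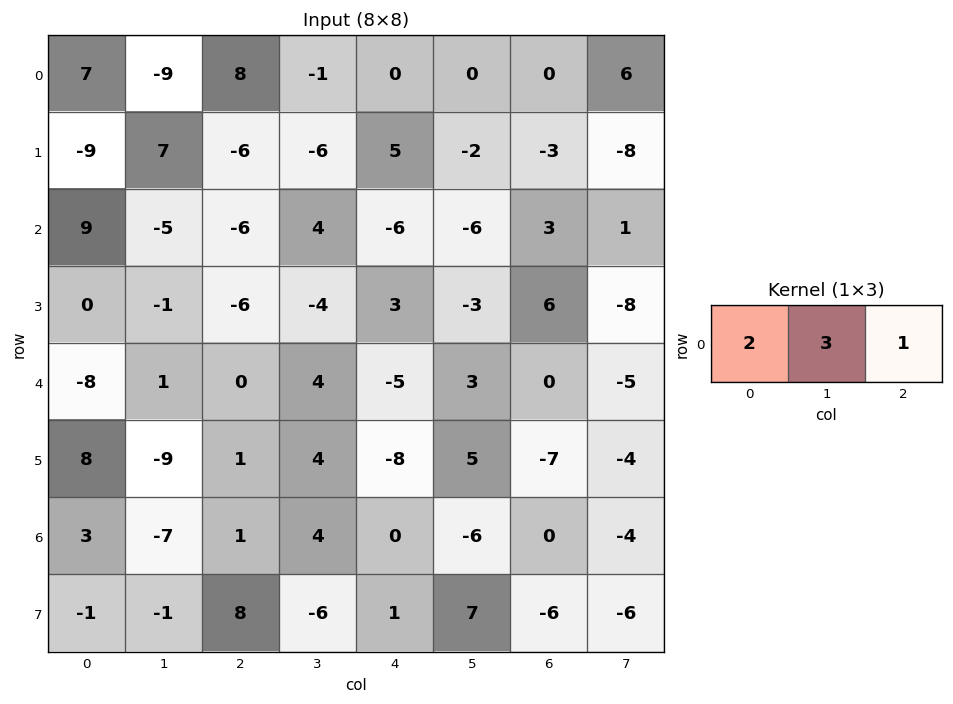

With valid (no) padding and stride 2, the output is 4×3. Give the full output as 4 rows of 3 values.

-5 13 0
-3 -6 -27
-13 7 -1
-14 14 -18

Output[0,0]: The receptive field on the input at this output position is [7 -9 8]. Elementwise product with the kernel and sum: 7·2 + -9·3 + 8·1.
Output[0,1]: The receptive field on the input at this output position is [8 -1 0]. Elementwise product with the kernel and sum: 8·2 + -1·3 + 0·1.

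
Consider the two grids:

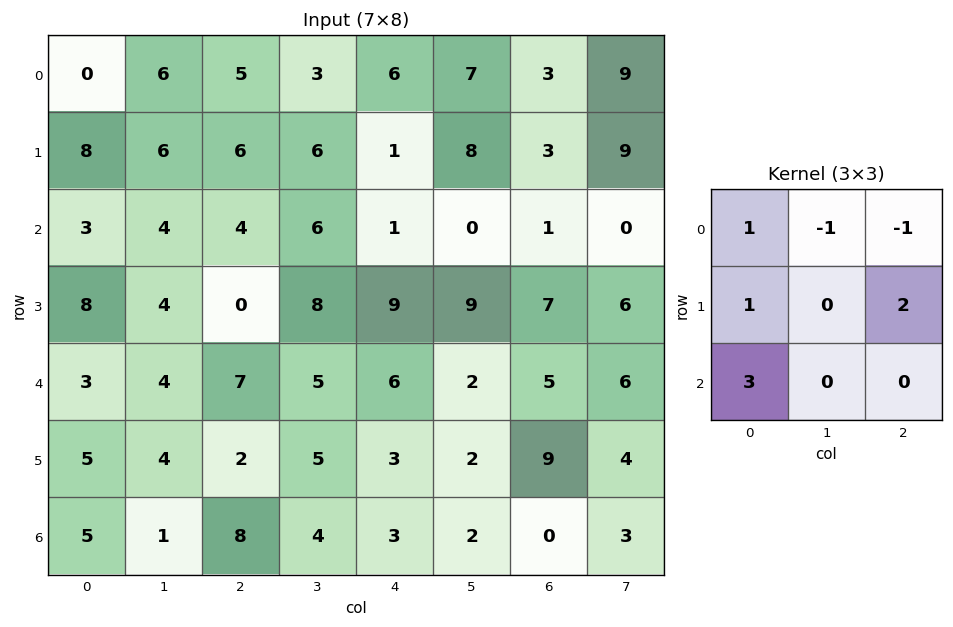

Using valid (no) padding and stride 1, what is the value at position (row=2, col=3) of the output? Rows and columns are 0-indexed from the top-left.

The receptive field on the input at this output position is [6 1 0 / 8 9 9 / 5 6 2]. Elementwise product with the kernel and sum: 6·1 + 1·-1 + 0·-1 + 8·1 + 9·2 + 5·3.

46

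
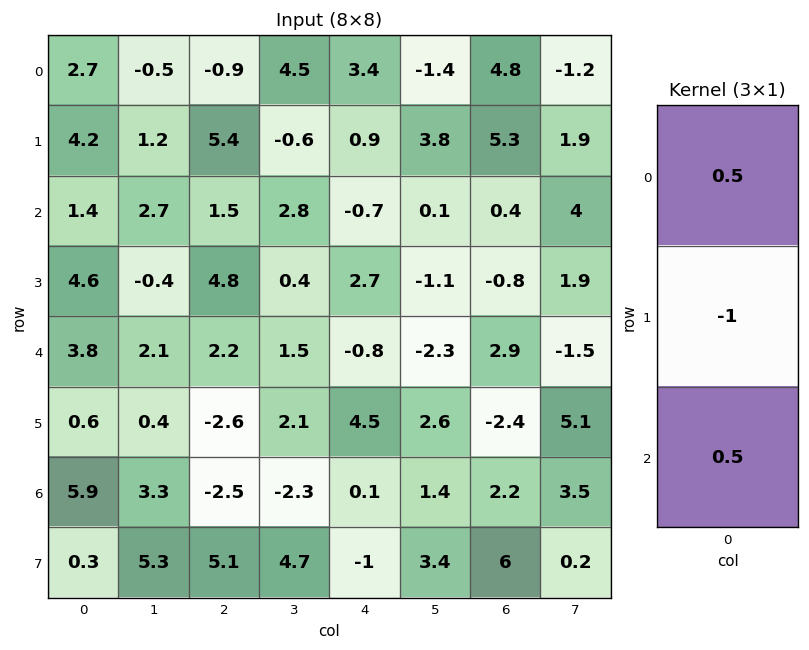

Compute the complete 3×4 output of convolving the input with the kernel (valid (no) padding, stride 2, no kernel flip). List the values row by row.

Output[0,0]: The receptive field on the input at this output position is [2.7 / 4.2 / 1.4]. Elementwise product with the kernel and sum: 2.7·0.5 + 4.2·-1 + 1.4·0.5.

-2.15 -5.1 0.45 -2.7
-2 -2.95 -3.45 2.45
4.25 2.45 -4.85 4.95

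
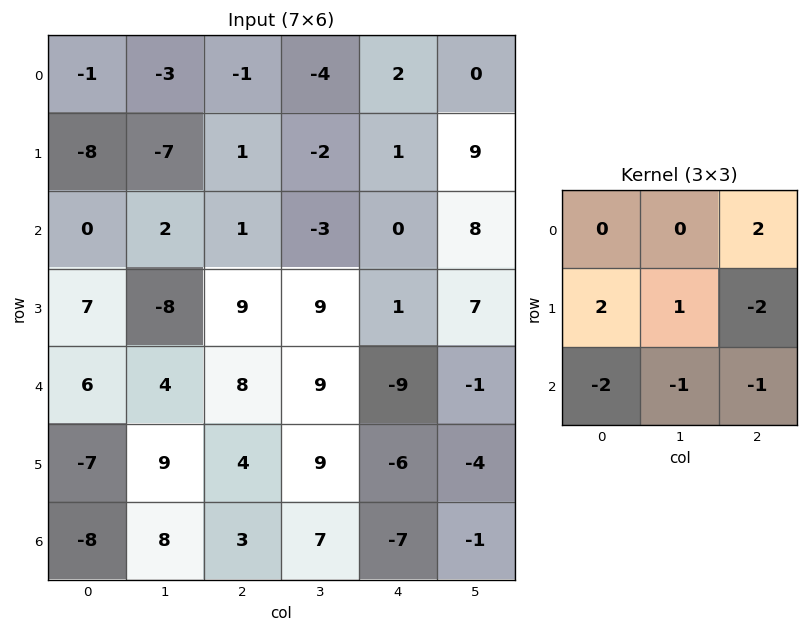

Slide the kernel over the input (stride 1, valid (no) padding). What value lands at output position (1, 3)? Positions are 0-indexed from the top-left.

The receptive field on the input at this output position is [-2 1 9 / -3 0 8 / 9 1 7]. Elementwise product with the kernel and sum: 9·2 + -3·2 + 0·1 + 8·-2 + 9·-2 + 1·-1 + 7·-1.

-30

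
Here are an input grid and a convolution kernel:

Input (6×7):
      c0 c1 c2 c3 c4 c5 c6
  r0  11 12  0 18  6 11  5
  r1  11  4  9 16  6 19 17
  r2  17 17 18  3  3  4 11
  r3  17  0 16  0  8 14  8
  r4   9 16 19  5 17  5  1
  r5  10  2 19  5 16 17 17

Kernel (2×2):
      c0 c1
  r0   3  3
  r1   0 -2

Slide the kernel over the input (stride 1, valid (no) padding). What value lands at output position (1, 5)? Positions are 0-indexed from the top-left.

86

The receptive field on the input at this output position is [19 17 / 4 11]. Elementwise product with the kernel and sum: 19·3 + 17·3 + 11·-2.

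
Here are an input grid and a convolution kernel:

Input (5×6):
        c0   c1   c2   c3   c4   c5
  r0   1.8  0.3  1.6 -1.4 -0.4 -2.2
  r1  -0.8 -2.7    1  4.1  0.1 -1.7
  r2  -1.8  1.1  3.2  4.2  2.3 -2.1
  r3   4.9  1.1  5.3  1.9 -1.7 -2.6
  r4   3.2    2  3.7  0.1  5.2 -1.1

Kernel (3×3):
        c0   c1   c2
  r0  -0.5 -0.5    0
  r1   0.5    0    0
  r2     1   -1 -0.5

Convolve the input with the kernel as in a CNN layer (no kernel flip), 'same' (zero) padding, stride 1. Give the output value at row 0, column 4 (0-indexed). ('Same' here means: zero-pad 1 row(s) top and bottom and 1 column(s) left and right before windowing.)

The receptive field on the zero-padded input at this output position is [0 0 0 / -1.4 -0.4 -2.2 / 4.1 0.1 -1.7]. Elementwise product with the kernel and sum: 0·-0.5 + 0·-0.5 + -1.4·0.5 + 4.1·1 + 0.1·-1 + -1.7·-0.5.

4.15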